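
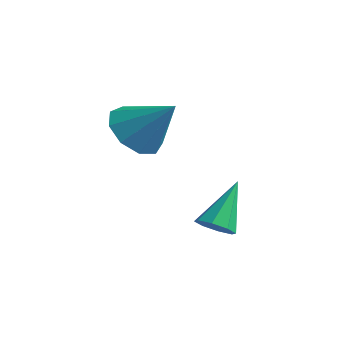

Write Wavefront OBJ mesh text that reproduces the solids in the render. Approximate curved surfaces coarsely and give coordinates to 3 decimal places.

v 0.181 3.116 1.733
v 0.93 3.147 0.997
v 1.419 3.464 3.007
v 0.65 3.801 1.09
v 0.151 4.135 1.484
v -0.334 3.992 1.994
v -0.578 3.439 2.382
v -0.466 2.735 2.466
v -0.052 2.209 2.207
v 0.472 2.107 1.726
v 0.86 2.477 1.249
v 3.007 3.319 -1.453
v 3.6 3.148 -1.218
v 2.853 4.601 -0.127
v 3.628 3.512 -1.567
v 3.293 3.764 -1.849
v 2.79 3.755 -1.899
v 2.415 3.491 -1.688
v 2.386 3.127 -1.339
v 2.722 2.875 -1.057
v 3.224 2.884 -1.007
f 2 1 4
f 2 4 3
f 4 1 5
f 4 5 3
f 5 1 6
f 5 6 3
f 6 1 7
f 6 7 3
f 7 1 8
f 7 8 3
f 8 1 9
f 8 9 3
f 9 1 10
f 9 10 3
f 10 1 11
f 10 11 3
f 11 1 2
f 11 2 3
f 13 12 15
f 13 15 14
f 15 12 16
f 15 16 14
f 16 12 17
f 16 17 14
f 17 12 18
f 17 18 14
f 18 12 19
f 18 19 14
f 19 12 20
f 19 20 14
f 20 12 21
f 20 21 14
f 21 12 13
f 21 13 14



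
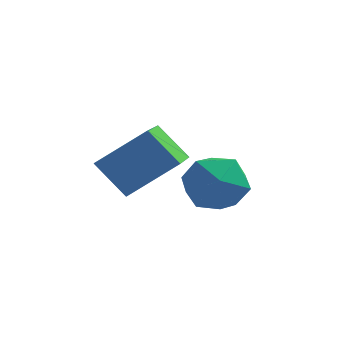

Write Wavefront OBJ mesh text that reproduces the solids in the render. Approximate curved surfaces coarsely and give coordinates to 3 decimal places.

v -3.809 2.203 2.164
v -2.813 2.614 2.995
v -3.955 3.676 1.611
v -2.96 4.086 2.442
v -3.1 1.994 1.418
v -2.105 2.404 2.249
v -3.247 3.466 0.865
v -2.251 3.877 1.696
v -1.551 2.756 2.304
v -0.874 2.735 1.922
v -1.806 1.585 1.918
v -1.129 1.564 1.536
v -1.137 1.567 2.314
v -0.979 2.291 2.552
v -1.701 2.029 1.288
v -1.543 2.753 1.526
v -0.967 2.285 1.293
v -0.618 2 1.928
v -2.062 2.32 1.912
v -1.713 2.035 2.547
f 2 4 1
f 5 2 1
f 1 4 3
f 3 5 1
f 2 8 4
f 6 2 5
f 6 8 2
f 4 8 3
f 7 5 3
f 3 8 7
f 7 6 5
f 8 6 7
f 9 20 14
f 9 14 10
f 9 10 16
f 9 16 19
f 9 19 20
f 10 14 18
f 14 20 13
f 20 19 11
f 19 16 15
f 16 10 17
f 12 18 13
f 12 13 11
f 12 11 15
f 12 15 17
f 12 17 18
f 13 18 14
f 11 13 20
f 15 11 19
f 17 15 16
f 18 17 10



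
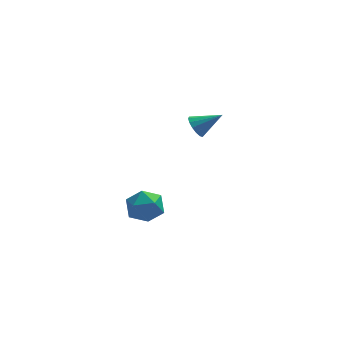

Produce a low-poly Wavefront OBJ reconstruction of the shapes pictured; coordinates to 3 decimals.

v -0.078 3.056 0.975
v 0.3 3.388 0.392
v 1.358 3.024 1.885
v 0.166 3.691 0.614
v -0.034 3.824 0.932
v -0.245 3.75 1.262
v -0.411 3.491 1.515
v -0.488 3.115 1.623
v -0.455 2.724 1.558
v -0.321 2.421 1.336
v -0.122 2.288 1.017
v 0.09 2.362 0.687
v 0.256 2.621 0.434
v 0.333 2.997 0.326
v -3.682 -3.302 -0.911
v -3.249 -2.921 0.043
v -3.191 -4.979 -0.463
v -2.758 -4.598 0.491
v -3.862 -4.591 0.338
v -4.166 -3.555 0.061
v -2.274 -4.345 -0.481
v -2.578 -3.309 -0.758
v -2.379 -3.566 0.309
v -3.361 -3.718 0.815
v -3.079 -4.182 -1.235
v -4.061 -4.334 -0.729
f 2 1 4
f 2 4 3
f 4 1 5
f 4 5 3
f 5 1 6
f 5 6 3
f 6 1 7
f 6 7 3
f 7 1 8
f 7 8 3
f 8 1 9
f 8 9 3
f 9 1 10
f 9 10 3
f 10 1 11
f 10 11 3
f 11 1 12
f 11 12 3
f 12 1 13
f 12 13 3
f 13 1 14
f 13 14 3
f 14 1 2
f 14 2 3
f 15 26 20
f 15 20 16
f 15 16 22
f 15 22 25
f 15 25 26
f 16 20 24
f 20 26 19
f 26 25 17
f 25 22 21
f 22 16 23
f 18 24 19
f 18 19 17
f 18 17 21
f 18 21 23
f 18 23 24
f 19 24 20
f 17 19 26
f 21 17 25
f 23 21 22
f 24 23 16



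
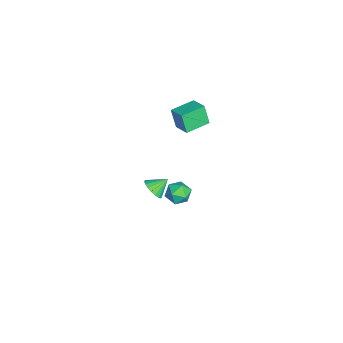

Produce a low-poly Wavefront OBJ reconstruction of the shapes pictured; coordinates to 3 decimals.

v -4.75 0.392 1.298
v -5.063 0.083 2.564
v -3.82 1.027 1.683
v -4.132 0.717 2.949
v -3.848 -0.877 1.211
v -4.16 -1.187 2.477
v -2.917 -0.243 1.596
v -3.23 -0.552 2.862
v -0.189 -2.051 -1.023
v 0.47 -1.705 -1.114
v -0.531 -1.229 -0.377
v 0.288 -1.583 -1.365
v 0.01 -1.554 -1.549
v -0.306 -1.623 -1.628
v -0.6 -1.777 -1.588
v -0.812 -1.985 -1.436
v -0.901 -2.206 -1.202
v -0.848 -2.397 -0.933
v -0.666 -2.518 -0.681
v -0.388 -2.547 -0.498
v -0.072 -2.478 -0.418
v 0.222 -2.324 -0.459
v 0.434 -2.116 -0.611
v 0.523 -1.895 -0.845
v 2.984 -0.375 3.127
v 3.478 0.208 2.934
v 3.802 -1.228 2.646
v 4.296 -0.645 2.453
v 4.175 -0.824 3.211
v 3.669 -0.297 3.509
v 3.611 -0.723 2.071
v 3.105 -0.196 2.369
v 3.866 -0.007 2.282
v 4.215 -0.07 2.986
v 3.065 -0.95 2.594
v 3.414 -1.013 3.298
f 2 4 1
f 5 2 1
f 1 4 3
f 3 5 1
f 2 8 4
f 6 2 5
f 6 8 2
f 4 8 3
f 7 5 3
f 3 8 7
f 7 6 5
f 8 6 7
f 10 9 12
f 10 12 11
f 12 9 13
f 12 13 11
f 13 9 14
f 13 14 11
f 14 9 15
f 14 15 11
f 15 9 16
f 15 16 11
f 16 9 17
f 16 17 11
f 17 9 18
f 17 18 11
f 18 9 19
f 18 19 11
f 19 9 20
f 19 20 11
f 20 9 21
f 20 21 11
f 21 9 22
f 21 22 11
f 22 9 23
f 22 23 11
f 23 9 24
f 23 24 11
f 24 9 10
f 24 10 11
f 25 36 30
f 25 30 26
f 25 26 32
f 25 32 35
f 25 35 36
f 26 30 34
f 30 36 29
f 36 35 27
f 35 32 31
f 32 26 33
f 28 34 29
f 28 29 27
f 28 27 31
f 28 31 33
f 28 33 34
f 29 34 30
f 27 29 36
f 31 27 35
f 33 31 32
f 34 33 26



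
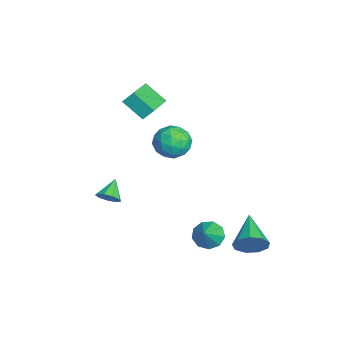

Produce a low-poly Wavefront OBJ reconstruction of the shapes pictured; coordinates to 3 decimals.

v 4.286 2.675 -2.743
v 4.599 3.19 -2.022
v 2.334 2.845 -2.017
v 4.449 3.572 -2.517
v 4.222 3.534 -3.117
v 4.026 3.094 -3.543
v 3.951 2.458 -3.594
v 4.033 1.922 -3.247
v 4.234 1.739 -2.664
v 4.459 1.994 -2.118
v 4.603 2.567 -1.865
v 2.904 -4.202 0.334
v 3.279 -3.663 0.47
v 2.016 -3.758 1.026
v 3.025 -3.587 0.096
v 2.715 -3.798 -0.167
v 2.493 -4.198 -0.195
v 2.463 -4.6 0.023
v 2.64 -4.815 0.387
v 2.94 -4.743 0.726
v 3.223 -4.418 0.881
v 3.357 -3.992 0.78
v 3.244 0.691 -2.664
v 3.832 0.661 -3.263
v 4.356 0.329 -1.556
v 3.794 1.193 -3.052
v 3.499 1.491 -2.658
v 3.085 1.414 -2.268
v 2.745 0.999 -2.062
v 2.639 0.439 -2.138
v 2.816 -0.003 -2.46
v 3.193 -0.12 -2.877
v 3.594 0.142 -3.194
v -2.901 -1.347 2.527
v -3.61 -2.317 3.441
v -2.849 -0.779 3.171
v -3.558 -1.749 4.084
v -1.122 -2.131 3.076
v -1.831 -3.101 3.989
v -1.07 -1.563 3.719
v -1.779 -2.533 4.633
v -2.527 -0.133 1.317
v -2.132 0.491 0.511
v -2.308 -1.571 0.309
v -1.913 -0.947 -0.497
v -1.335 -1.086 0.421
v -1.47 -0.197 1.044
v -2.97 -0.883 -0.224
v -3.105 0.006 0.399
v -2.405 0.028 -0.441
v -1.395 -0.097 -0.042
v -3.045 -0.983 0.862
v -2.035 -1.108 1.261
v -2.349 0.305 1.002
v -2.091 -1.385 -0.182
v -1.752 -1.467 0.357
v -1.519 -1.1 -0.116
v -1.96 -0.1 1.316
v -1.727 0.268 0.842
v -1.259 -0.66 0.789
v -2.713 -1.348 -0.022
v -2.48 -0.98 -0.496
v -2.921 0.02 0.936
v -2.688 0.387 0.463
v -3.181 -0.42 0.031
v -2.277 0.4 -0.031
v -2.148 -0.445 -0.623
v -2.769 -0.407 -0.463
v -2.849 0.115 -0.097
v -1.683 0.326 0.204
v -1.554 -0.519 -0.389
v -1.215 -0.601 0.151
v -1.294 -0.079 0.517
v -1.844 0.054 -0.356
v -2.886 -0.561 1.209
v -2.757 -1.406 0.616
v -3.146 -1.001 0.303
v -3.225 -0.479 0.669
v -2.292 -0.635 1.443
v -2.163 -1.48 0.851
v -1.591 -1.195 0.917
v -1.671 -0.673 1.283
v -2.596 -1.134 1.176
f 2 1 4
f 2 4 3
f 4 1 5
f 4 5 3
f 5 1 6
f 5 6 3
f 6 1 7
f 6 7 3
f 7 1 8
f 7 8 3
f 8 1 9
f 8 9 3
f 9 1 10
f 9 10 3
f 10 1 11
f 10 11 3
f 11 1 2
f 11 2 3
f 13 12 15
f 13 15 14
f 15 12 16
f 15 16 14
f 16 12 17
f 16 17 14
f 17 12 18
f 17 18 14
f 18 12 19
f 18 19 14
f 19 12 20
f 19 20 14
f 20 12 21
f 20 21 14
f 21 12 22
f 21 22 14
f 22 12 13
f 22 13 14
f 24 23 26
f 24 26 25
f 26 23 27
f 26 27 25
f 27 23 28
f 27 28 25
f 28 23 29
f 28 29 25
f 29 23 30
f 29 30 25
f 30 23 31
f 30 31 25
f 31 23 32
f 31 32 25
f 32 23 33
f 32 33 25
f 33 23 24
f 33 24 25
f 35 37 34
f 38 35 34
f 34 37 36
f 36 38 34
f 35 41 37
f 39 35 38
f 39 41 35
f 37 41 36
f 40 38 36
f 36 41 40
f 40 39 38
f 41 39 40
f 42 79 58
f 79 53 82
f 58 82 47
f 79 82 58
f 42 58 54
f 58 47 59
f 54 59 43
f 58 59 54
f 42 54 63
f 54 43 64
f 63 64 49
f 54 64 63
f 42 63 75
f 63 49 78
f 75 78 52
f 63 78 75
f 42 75 79
f 75 52 83
f 79 83 53
f 75 83 79
f 43 59 70
f 59 47 73
f 70 73 51
f 59 73 70
f 47 82 60
f 82 53 81
f 60 81 46
f 82 81 60
f 53 83 80
f 83 52 76
f 80 76 44
f 83 76 80
f 52 78 77
f 78 49 65
f 77 65 48
f 78 65 77
f 49 64 69
f 64 43 66
f 69 66 50
f 64 66 69
f 45 71 57
f 71 51 72
f 57 72 46
f 71 72 57
f 45 57 55
f 57 46 56
f 55 56 44
f 57 56 55
f 45 55 62
f 55 44 61
f 62 61 48
f 55 61 62
f 45 62 67
f 62 48 68
f 67 68 50
f 62 68 67
f 45 67 71
f 67 50 74
f 71 74 51
f 67 74 71
f 46 72 60
f 72 51 73
f 60 73 47
f 72 73 60
f 44 56 80
f 56 46 81
f 80 81 53
f 56 81 80
f 48 61 77
f 61 44 76
f 77 76 52
f 61 76 77
f 50 68 69
f 68 48 65
f 69 65 49
f 68 65 69
f 51 74 70
f 74 50 66
f 70 66 43
f 74 66 70



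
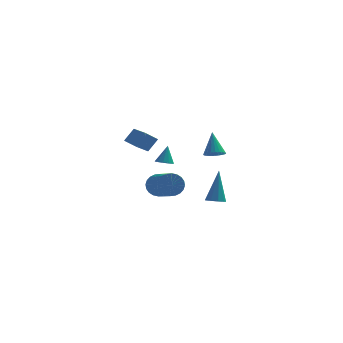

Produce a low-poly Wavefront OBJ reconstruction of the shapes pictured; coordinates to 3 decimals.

v -1.631 -2.592 2.302
v -1.096 -2.247 3.111
v -2.38 -0.699 1.989
v -1.844 -0.353 2.798
v -0.936 -2.407 1.762
v -0.4 -2.061 2.571
v -1.684 -0.513 1.449
v -1.149 -0.168 2.258
v 2.807 -3.876 2.099
v 3.4 -4.027 2.252
v 2.653 -3.084 3.481
v 3.433 -3.814 2.134
v 3.372 -3.611 2.01
v 3.224 -3.448 1.9
v 3.013 -3.35 1.82
v 2.771 -3.333 1.783
v 2.534 -3.398 1.794
v 2.339 -3.536 1.852
v 2.215 -3.726 1.947
v 2.181 -3.939 2.065
v 2.243 -4.142 2.189
v 2.391 -4.305 2.299
v 2.602 -4.403 2.378
v 2.844 -4.42 2.416
v 3.081 -4.355 2.405
v 3.276 -4.217 2.347
v -0.175 0.878 -0.26
v 0.265 1.182 -0.458
v 0.015 1.362 0.9
v 0.004 1.367 -0.492
v -0.313 1.397 -0.453
v -0.587 1.262 -0.352
v -0.729 1.006 -0.221
v -0.696 0.709 -0.103
v -0.498 0.466 -0.035
v -0.197 0.354 -0.037
v 0.111 0.409 -0.111
v 0.328 0.612 -0.231
v 0.385 0.901 -0.361
v 2.847 -3.138 -1.759
v 3.442 -3.1 -1.83
v 3.033 -2.282 0.259
v 3.263 -2.755 -1.96
v 2.889 -2.588 -1.996
v 2.496 -2.679 -1.921
v 2.267 -2.985 -1.771
v 2.31 -3.362 -1.615
v 2.603 -3.634 -1.526
v 3.011 -3.675 -1.547
v 3.342 -3.464 -1.667
v -0.637 4.821 -3.548
v -0.287 5.243 -2.859
v 0.486 3.4 -2.123
v 0.137 2.979 -2.812
v -0.598 5.162 -2.737
v 0.176 3.319 -2.001
v -0.914 5.028 -2.739
v -0.141 3.185 -2.003
v -1.188 4.863 -2.864
v -0.415 3.02 -2.127
v -1.378 4.692 -3.093
v -0.605 2.849 -2.356
v -1.456 4.541 -3.391
v -0.682 2.698 -2.655
v -1.408 4.432 -3.713
v -0.635 2.589 -2.977
v -1.243 4.382 -4.01
v -0.47 2.539 -3.274
v -0.986 4.4 -4.237
v -0.213 2.557 -3.501
v -0.676 4.481 -4.359
v 0.098 2.638 -3.623
v -0.359 4.615 -4.357
v 0.414 2.772 -3.621
v -0.085 4.78 -4.233
v 0.688 2.937 -3.496
v 0.105 4.951 -4.004
v 0.878 3.108 -3.267
v 0.182 5.102 -3.705
v 0.956 3.259 -2.969
v 0.135 5.211 -3.383
v 0.908 3.368 -2.647
v -0.03 5.261 -3.086
v 0.743 3.418 -2.35
f 2 4 1
f 5 2 1
f 1 4 3
f 3 5 1
f 2 8 4
f 6 2 5
f 6 8 2
f 4 8 3
f 7 5 3
f 3 8 7
f 7 6 5
f 8 6 7
f 10 9 12
f 10 12 11
f 12 9 13
f 12 13 11
f 13 9 14
f 13 14 11
f 14 9 15
f 14 15 11
f 15 9 16
f 15 16 11
f 16 9 17
f 16 17 11
f 17 9 18
f 17 18 11
f 18 9 19
f 18 19 11
f 19 9 20
f 19 20 11
f 20 9 21
f 20 21 11
f 21 9 22
f 21 22 11
f 22 9 23
f 22 23 11
f 23 9 24
f 23 24 11
f 24 9 25
f 24 25 11
f 25 9 26
f 25 26 11
f 26 9 10
f 26 10 11
f 28 27 30
f 28 30 29
f 30 27 31
f 30 31 29
f 31 27 32
f 31 32 29
f 32 27 33
f 32 33 29
f 33 27 34
f 33 34 29
f 34 27 35
f 34 35 29
f 35 27 36
f 35 36 29
f 36 27 37
f 36 37 29
f 37 27 38
f 37 38 29
f 38 27 39
f 38 39 29
f 39 27 28
f 39 28 29
f 41 40 43
f 41 43 42
f 43 40 44
f 43 44 42
f 44 40 45
f 44 45 42
f 45 40 46
f 45 46 42
f 46 40 47
f 46 47 42
f 47 40 48
f 47 48 42
f 48 40 49
f 48 49 42
f 49 40 50
f 49 50 42
f 50 40 41
f 50 41 42
f 52 51 55
f 52 55 53
f 53 55 56
f 53 56 54
f 55 51 57
f 55 57 56
f 56 57 58
f 56 58 54
f 57 51 59
f 57 59 58
f 58 59 60
f 58 60 54
f 59 51 61
f 59 61 60
f 60 61 62
f 60 62 54
f 61 51 63
f 61 63 62
f 62 63 64
f 62 64 54
f 63 51 65
f 63 65 64
f 64 65 66
f 64 66 54
f 65 51 67
f 65 67 66
f 66 67 68
f 66 68 54
f 67 51 69
f 67 69 68
f 68 69 70
f 68 70 54
f 69 51 71
f 69 71 70
f 70 71 72
f 70 72 54
f 71 51 73
f 71 73 72
f 72 73 74
f 72 74 54
f 73 51 75
f 73 75 74
f 74 75 76
f 74 76 54
f 75 51 77
f 75 77 76
f 76 77 78
f 76 78 54
f 77 51 79
f 77 79 78
f 78 79 80
f 78 80 54
f 79 51 81
f 79 81 80
f 80 81 82
f 80 82 54
f 81 51 83
f 81 83 82
f 82 83 84
f 82 84 54
f 83 51 52
f 83 52 84
f 84 52 53
f 84 53 54



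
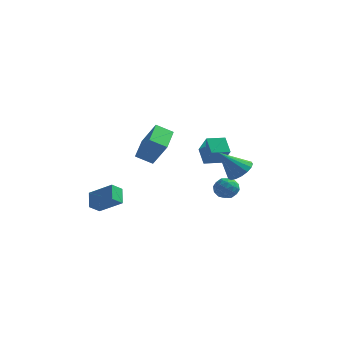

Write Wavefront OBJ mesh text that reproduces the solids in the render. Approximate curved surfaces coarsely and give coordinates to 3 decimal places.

v 4.305 0.344 -0.068
v 4.998 0.488 0.52
v 3.155 -0.224 1.428
v 4.789 0.875 0.507
v 4.47 1.141 0.362
v 4.112 1.224 0.119
v 3.799 1.106 -0.167
v 3.602 0.813 -0.43
v 3.565 0.413 -0.61
v 3.699 -0.003 -0.666
v 3.971 -0.339 -0.585
v 4.32 -0.519 -0.385
v 4.665 -0.501 -0.112
v 4.928 -0.29 0.171
v 5.048 0.067 0.399
v -2.85 -1.559 -2.613
v -3.221 -0.676 -1.874
v -4.379 -1.401 -3.569
v -4.75 -0.518 -2.83
v -2.45 -0.942 -3.15
v -2.821 -0.059 -2.411
v -3.979 -0.784 -4.106
v -4.35 0.099 -3.367
v 3.014 3.175 -2.088
v 3.41 3.008 -2.798
v 1.91 2.572 -2.562
v 2.306 2.405 -3.272
v 2.529 2.018 -2.572
v 3.211 2.391 -2.279
v 2.109 3.189 -3.081
v 2.791 3.562 -2.788
v 2.851 3.017 -3.412
v 3.111 2.293 -3.098
v 2.209 3.287 -2.262
v 2.469 2.563 -1.948
v 3.309 3.144 -2.401
v 2.011 2.436 -2.959
v 2.142 2.208 -2.547
v 2.375 2.11 -2.965
v 3.192 2.781 -2.096
v 3.425 2.684 -2.514
v 2.907 2.102 -2.381
v 1.895 2.896 -2.846
v 2.128 2.799 -3.264
v 2.945 3.47 -2.395
v 3.178 3.372 -2.813
v 2.413 3.478 -2.979
v 3.213 3.052 -3.18
v 2.564 2.697 -3.459
v 2.448 3.158 -3.346
v 2.849 3.377 -3.174
v 3.366 2.626 -2.995
v 2.717 2.272 -3.274
v 2.848 2.045 -2.862
v 3.249 2.264 -2.69
v 3.037 2.632 -3.356
v 2.603 3.308 -2.086
v 1.954 2.954 -2.365
v 2.071 3.316 -2.67
v 2.472 3.535 -2.498
v 2.756 2.883 -1.901
v 2.107 2.528 -2.18
v 2.471 2.203 -2.186
v 2.872 2.422 -2.014
v 2.283 2.948 -2.004
v 1.702 1.431 -0.27
v 2.424 0.733 0.963
v 1.122 2.203 0.508
v 1.843 1.505 1.74
v 2.597 2.195 -0.36
v 3.318 1.497 0.872
v 2.016 2.967 0.417
v 2.738 2.269 1.65
v -0.589 -0.859 0.273
v -1.565 -1.171 0.838
v -0.865 0.947 0.795
v -1.841 0.635 1.36
v 0.401 -1.155 1.82
v -0.575 -1.467 2.385
v 0.125 0.651 2.342
v -0.851 0.339 2.907
f 2 1 4
f 2 4 3
f 4 1 5
f 4 5 3
f 5 1 6
f 5 6 3
f 6 1 7
f 6 7 3
f 7 1 8
f 7 8 3
f 8 1 9
f 8 9 3
f 9 1 10
f 9 10 3
f 10 1 11
f 10 11 3
f 11 1 12
f 11 12 3
f 12 1 13
f 12 13 3
f 13 1 14
f 13 14 3
f 14 1 15
f 14 15 3
f 15 1 2
f 15 2 3
f 17 19 16
f 20 17 16
f 16 19 18
f 18 20 16
f 17 23 19
f 21 17 20
f 21 23 17
f 19 23 18
f 22 20 18
f 18 23 22
f 22 21 20
f 23 21 22
f 24 61 40
f 61 35 64
f 40 64 29
f 61 64 40
f 24 40 36
f 40 29 41
f 36 41 25
f 40 41 36
f 24 36 45
f 36 25 46
f 45 46 31
f 36 46 45
f 24 45 57
f 45 31 60
f 57 60 34
f 45 60 57
f 24 57 61
f 57 34 65
f 61 65 35
f 57 65 61
f 25 41 52
f 41 29 55
f 52 55 33
f 41 55 52
f 29 64 42
f 64 35 63
f 42 63 28
f 64 63 42
f 35 65 62
f 65 34 58
f 62 58 26
f 65 58 62
f 34 60 59
f 60 31 47
f 59 47 30
f 60 47 59
f 31 46 51
f 46 25 48
f 51 48 32
f 46 48 51
f 27 53 39
f 53 33 54
f 39 54 28
f 53 54 39
f 27 39 37
f 39 28 38
f 37 38 26
f 39 38 37
f 27 37 44
f 37 26 43
f 44 43 30
f 37 43 44
f 27 44 49
f 44 30 50
f 49 50 32
f 44 50 49
f 27 49 53
f 49 32 56
f 53 56 33
f 49 56 53
f 28 54 42
f 54 33 55
f 42 55 29
f 54 55 42
f 26 38 62
f 38 28 63
f 62 63 35
f 38 63 62
f 30 43 59
f 43 26 58
f 59 58 34
f 43 58 59
f 32 50 51
f 50 30 47
f 51 47 31
f 50 47 51
f 33 56 52
f 56 32 48
f 52 48 25
f 56 48 52
f 67 69 66
f 70 67 66
f 66 69 68
f 68 70 66
f 67 73 69
f 71 67 70
f 71 73 67
f 69 73 68
f 72 70 68
f 68 73 72
f 72 71 70
f 73 71 72
f 75 77 74
f 78 75 74
f 74 77 76
f 76 78 74
f 75 81 77
f 79 75 78
f 79 81 75
f 77 81 76
f 80 78 76
f 76 81 80
f 80 79 78
f 81 79 80



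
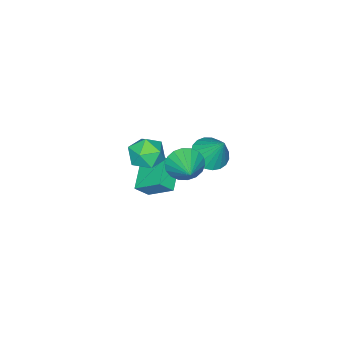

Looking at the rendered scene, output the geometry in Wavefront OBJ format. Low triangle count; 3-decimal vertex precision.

v -2.609 -2.968 -3.59
v -2.821 -1.665 -2.633
v -1.343 -2.305 -4.214
v -1.555 -1.002 -3.258
v -2.085 -3.358 -2.942
v -2.297 -2.055 -1.986
v -0.819 -2.695 -3.567
v -1.031 -1.392 -2.61
v -2.861 0.085 -0.848
v -2.207 -0.508 -0.555
v -2.679 0.995 0.588
v -1.997 -0.246 -0.747
v -1.937 0.073 -0.957
v -2.036 0.394 -1.148
v -2.278 0.662 -1.287
v -2.621 0.83 -1.35
v -3.005 0.869 -1.327
v -3.364 0.773 -1.221
v -3.636 0.557 -1.05
v -3.774 0.26 -0.844
v -3.754 -0.067 -0.639
v -3.58 -0.368 -0.47
v -3.281 -0.591 -0.367
v -2.91 -0.697 -0.347
v -2.53 -0.668 -0.413
v -0.564 -0.957 0.389
v -0.006 -1.008 -0.386
v -1.034 -2.412 0.146
v -0.476 -2.463 -0.629
v -0.082 -2.421 0.242
v 0.208 -1.522 0.392
v -1.248 -1.898 -0.632
v -0.958 -0.999 -0.482
v -0.429 -1.59 -1.017
v 0.292 -1.913 -0.477
v -1.332 -1.507 0.237
v -0.611 -1.83 0.777
v 1.175 1.754 2.432
v 1.62 1.767 1.685
v 2.145 2.806 3.028
v 1.353 2.043 1.631
v 1.052 2.262 1.737
v 0.774 2.38 1.98
v 0.576 2.374 2.312
v 0.497 2.246 2.669
v 0.552 2.02 2.978
v 0.73 1.741 3.18
v 0.996 1.465 3.233
v 1.298 1.247 3.128
v 1.575 1.128 2.885
v 1.773 1.134 2.552
v 1.853 1.263 2.196
v 1.798 1.489 1.886
f 2 4 1
f 5 2 1
f 1 4 3
f 3 5 1
f 2 8 4
f 6 2 5
f 6 8 2
f 4 8 3
f 7 5 3
f 3 8 7
f 7 6 5
f 8 6 7
f 10 9 12
f 10 12 11
f 12 9 13
f 12 13 11
f 13 9 14
f 13 14 11
f 14 9 15
f 14 15 11
f 15 9 16
f 15 16 11
f 16 9 17
f 16 17 11
f 17 9 18
f 17 18 11
f 18 9 19
f 18 19 11
f 19 9 20
f 19 20 11
f 20 9 21
f 20 21 11
f 21 9 22
f 21 22 11
f 22 9 23
f 22 23 11
f 23 9 24
f 23 24 11
f 24 9 25
f 24 25 11
f 25 9 10
f 25 10 11
f 26 37 31
f 26 31 27
f 26 27 33
f 26 33 36
f 26 36 37
f 27 31 35
f 31 37 30
f 37 36 28
f 36 33 32
f 33 27 34
f 29 35 30
f 29 30 28
f 29 28 32
f 29 32 34
f 29 34 35
f 30 35 31
f 28 30 37
f 32 28 36
f 34 32 33
f 35 34 27
f 39 38 41
f 39 41 40
f 41 38 42
f 41 42 40
f 42 38 43
f 42 43 40
f 43 38 44
f 43 44 40
f 44 38 45
f 44 45 40
f 45 38 46
f 45 46 40
f 46 38 47
f 46 47 40
f 47 38 48
f 47 48 40
f 48 38 49
f 48 49 40
f 49 38 50
f 49 50 40
f 50 38 51
f 50 51 40
f 51 38 52
f 51 52 40
f 52 38 53
f 52 53 40
f 53 38 39
f 53 39 40



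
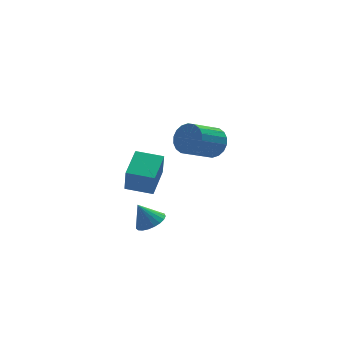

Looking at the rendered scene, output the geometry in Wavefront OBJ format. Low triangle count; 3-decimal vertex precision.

v 3.766 3.666 -2.79
v 4.234 3.187 -2.316
v 2.902 2.696 -1.496
v 2.434 3.174 -1.97
v 4.23 3.503 -2.134
v 2.898 3.012 -1.313
v 4.134 3.852 -2.081
v 2.802 3.36 -1.261
v 3.965 4.163 -2.169
v 2.633 3.671 -1.349
v 3.757 4.376 -2.38
v 2.425 3.884 -1.56
v 3.55 4.448 -2.672
v 2.218 3.956 -1.852
v 3.386 4.365 -2.988
v 2.054 3.874 -2.167
v 3.298 4.144 -3.264
v 1.966 3.653 -2.444
v 3.302 3.828 -3.447
v 1.97 3.337 -2.626
v 3.398 3.48 -3.499
v 2.066 2.988 -2.679
v 3.567 3.169 -3.411
v 2.235 2.677 -2.591
v 3.775 2.956 -3.2
v 2.443 2.464 -2.38
v 3.982 2.884 -2.908
v 2.65 2.392 -2.088
v 4.146 2.966 -2.593
v 2.814 2.475 -1.772
v -0.963 -2.122 -1.333
v -1.021 -2.464 -0.195
v -1.94 -1.493 -1.194
v -1.998 -1.836 -0.056
v -0.162 -0.964 -0.944
v -0.22 -1.307 0.194
v -1.139 -0.336 -0.805
v -1.197 -0.678 0.333
v -0.468 -0.354 -4.25
v 0.104 -0.014 -4.069
v -0.932 -0.086 -3.29
v -0.048 0.191 -4.2
v -0.273 0.302 -4.339
v -0.532 0.299 -4.463
v -0.779 0.184 -4.551
v -0.973 -0.025 -4.586
v -1.08 -0.29 -4.563
v -1.08 -0.567 -4.487
v -0.975 -0.807 -4.369
v -0.783 -0.968 -4.231
v -0.535 -1.023 -4.096
v -0.277 -0.963 -3.988
v -0.051 -0.797 -3.925
v 0.103 -0.555 -3.919
v 0.158 -0.278 -3.97
f 2 1 5
f 2 5 3
f 3 5 6
f 3 6 4
f 5 1 7
f 5 7 6
f 6 7 8
f 6 8 4
f 7 1 9
f 7 9 8
f 8 9 10
f 8 10 4
f 9 1 11
f 9 11 10
f 10 11 12
f 10 12 4
f 11 1 13
f 11 13 12
f 12 13 14
f 12 14 4
f 13 1 15
f 13 15 14
f 14 15 16
f 14 16 4
f 15 1 17
f 15 17 16
f 16 17 18
f 16 18 4
f 17 1 19
f 17 19 18
f 18 19 20
f 18 20 4
f 19 1 21
f 19 21 20
f 20 21 22
f 20 22 4
f 21 1 23
f 21 23 22
f 22 23 24
f 22 24 4
f 23 1 25
f 23 25 24
f 24 25 26
f 24 26 4
f 25 1 27
f 25 27 26
f 26 27 28
f 26 28 4
f 27 1 29
f 27 29 28
f 28 29 30
f 28 30 4
f 29 1 2
f 29 2 30
f 30 2 3
f 30 3 4
f 32 34 31
f 35 32 31
f 31 34 33
f 33 35 31
f 32 38 34
f 36 32 35
f 36 38 32
f 34 38 33
f 37 35 33
f 33 38 37
f 37 36 35
f 38 36 37
f 40 39 42
f 40 42 41
f 42 39 43
f 42 43 41
f 43 39 44
f 43 44 41
f 44 39 45
f 44 45 41
f 45 39 46
f 45 46 41
f 46 39 47
f 46 47 41
f 47 39 48
f 47 48 41
f 48 39 49
f 48 49 41
f 49 39 50
f 49 50 41
f 50 39 51
f 50 51 41
f 51 39 52
f 51 52 41
f 52 39 53
f 52 53 41
f 53 39 54
f 53 54 41
f 54 39 55
f 54 55 41
f 55 39 40
f 55 40 41



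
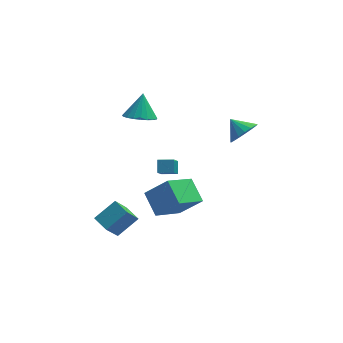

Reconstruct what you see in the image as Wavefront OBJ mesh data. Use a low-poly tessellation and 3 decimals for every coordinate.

v 3.471 -0.639 0.403
v 4.214 -0.044 0.528
v 2.769 0.099 1.057
v 4.015 0.108 0.143
v 3.691 0.089 -0.182
v 3.317 -0.096 -0.374
v 2.978 -0.406 -0.388
v 2.752 -0.77 -0.22
v 2.69 -1.103 0.09
v 2.808 -1.33 0.472
v 3.077 -1.399 0.838
v 3.436 -1.293 1.104
v 3.803 -1.038 1.21
v 4.094 -0.692 1.131
v 4.242 -0.333 0.885
v -1.487 -4.021 0.393
v -1.447 -3.429 0.959
v -1.207 -2.97 -0.725
v -1.167 -2.378 -0.159
v -0.613 -4.162 0.479
v -0.573 -3.57 1.045
v -0.333 -3.111 -0.639
v -0.293 -2.519 -0.073
v -2.17 0.717 0.985
v -1.338 1.08 0.616
v -1.93 1.543 2.335
v -1.612 1.357 0.495
v -1.983 1.522 0.459
v -2.386 1.549 0.514
v -2.751 1.431 0.651
v -3.016 1.19 0.846
v -3.135 0.868 1.064
v -3.086 0.519 1.269
v -2.88 0.204 1.425
v -2.55 -0.022 1.505
v -2.155 -0.12 1.495
v -1.762 -0.073 1.397
v -1.44 0.11 1.228
v -1.243 0.398 1.017
v -1.208 0.741 0.8
v -1.582 -3.595 -3.789
v -0.329 -3.874 -2.514
v -2.111 -2.304 -2.986
v -0.858 -2.583 -1.711
v -0.182 -2.337 -4.889
v 1.071 -2.616 -3.614
v -0.711 -1.046 -4.086
v 0.542 -1.325 -2.811
v -4.278 -3.23 -4.767
v -4.912 -4.126 -3.265
v -3.12 -2.622 -3.916
v -3.753 -3.518 -2.414
v -3.667 -4.062 -5.006
v -4.3 -4.958 -3.504
v -2.508 -3.454 -4.155
v -3.142 -4.35 -2.653
f 2 1 4
f 2 4 3
f 4 1 5
f 4 5 3
f 5 1 6
f 5 6 3
f 6 1 7
f 6 7 3
f 7 1 8
f 7 8 3
f 8 1 9
f 8 9 3
f 9 1 10
f 9 10 3
f 10 1 11
f 10 11 3
f 11 1 12
f 11 12 3
f 12 1 13
f 12 13 3
f 13 1 14
f 13 14 3
f 14 1 15
f 14 15 3
f 15 1 2
f 15 2 3
f 17 19 16
f 20 17 16
f 16 19 18
f 18 20 16
f 17 23 19
f 21 17 20
f 21 23 17
f 19 23 18
f 22 20 18
f 18 23 22
f 22 21 20
f 23 21 22
f 25 24 27
f 25 27 26
f 27 24 28
f 27 28 26
f 28 24 29
f 28 29 26
f 29 24 30
f 29 30 26
f 30 24 31
f 30 31 26
f 31 24 32
f 31 32 26
f 32 24 33
f 32 33 26
f 33 24 34
f 33 34 26
f 34 24 35
f 34 35 26
f 35 24 36
f 35 36 26
f 36 24 37
f 36 37 26
f 37 24 38
f 37 38 26
f 38 24 39
f 38 39 26
f 39 24 40
f 39 40 26
f 40 24 25
f 40 25 26
f 42 44 41
f 45 42 41
f 41 44 43
f 43 45 41
f 42 48 44
f 46 42 45
f 46 48 42
f 44 48 43
f 47 45 43
f 43 48 47
f 47 46 45
f 48 46 47
f 50 52 49
f 53 50 49
f 49 52 51
f 51 53 49
f 50 56 52
f 54 50 53
f 54 56 50
f 52 56 51
f 55 53 51
f 51 56 55
f 55 54 53
f 56 54 55



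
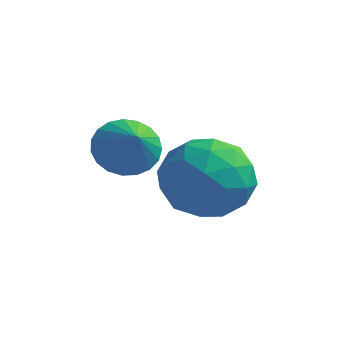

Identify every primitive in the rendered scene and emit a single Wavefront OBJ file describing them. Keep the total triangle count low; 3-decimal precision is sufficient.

v -3.873 3.663 -2.998
v -3.233 3.623 -3.556
v -3.187 2.977 -2.162
v -3.156 3.918 -3.377
v -3.203 4.168 -3.132
v -3.365 4.332 -2.865
v -3.616 4.38 -2.62
v -3.911 4.304 -2.441
v -4.199 4.117 -2.358
v -4.431 3.851 -2.385
v -4.566 3.554 -2.519
v -4.582 3.275 -2.735
v -4.474 3.063 -2.997
v -4.263 2.955 -3.259
v -3.984 2.969 -3.476
v -3.686 3.104 -3.61
v -3.42 3.335 -3.638
v -2.466 4.247 -2.683
v -1.652 4.918 -3.295
v -2.068 2.702 -3.845
v -1.254 3.373 -4.457
v -1.03 3.045 -3.304
v -1.276 3.999 -2.586
v -2.444 3.621 -4.554
v -2.69 4.575 -3.836
v -1.638 4.53 -4.452
v -0.764 4.175 -3.679
v -2.956 3.445 -3.461
v -2.082 3.09 -2.688
v -2.094 4.718 -2.887
v -1.626 2.902 -4.253
v -1.494 2.709 -3.575
v -1.016 3.103 -3.935
v -1.873 4.178 -2.47
v -1.394 4.572 -2.83
v -1.029 3.472 -2.835
v -2.326 3.048 -4.31
v -1.847 3.442 -4.67
v -2.704 4.517 -3.205
v -2.226 4.911 -3.565
v -2.691 4.148 -4.305
v -1.607 4.885 -3.927
v -1.373 3.977 -4.61
v -2.073 4.122 -4.667
v -2.218 4.683 -4.245
v -1.094 4.675 -3.473
v -0.86 3.767 -4.156
v -0.728 3.575 -3.478
v -0.873 4.136 -3.056
v -1.086 4.448 -4.152
v -2.86 3.853 -2.984
v -2.626 2.945 -3.667
v -2.847 3.484 -4.084
v -2.992 4.045 -3.662
v -2.347 3.643 -2.53
v -2.113 2.735 -3.213
v -1.502 2.937 -2.895
v -1.647 3.498 -2.473
v -2.634 3.172 -2.988
f 2 1 4
f 2 4 3
f 4 1 5
f 4 5 3
f 5 1 6
f 5 6 3
f 6 1 7
f 6 7 3
f 7 1 8
f 7 8 3
f 8 1 9
f 8 9 3
f 9 1 10
f 9 10 3
f 10 1 11
f 10 11 3
f 11 1 12
f 11 12 3
f 12 1 13
f 12 13 3
f 13 1 14
f 13 14 3
f 14 1 15
f 14 15 3
f 15 1 16
f 15 16 3
f 16 1 17
f 16 17 3
f 17 1 2
f 17 2 3
f 18 55 34
f 55 29 58
f 34 58 23
f 55 58 34
f 18 34 30
f 34 23 35
f 30 35 19
f 34 35 30
f 18 30 39
f 30 19 40
f 39 40 25
f 30 40 39
f 18 39 51
f 39 25 54
f 51 54 28
f 39 54 51
f 18 51 55
f 51 28 59
f 55 59 29
f 51 59 55
f 19 35 46
f 35 23 49
f 46 49 27
f 35 49 46
f 23 58 36
f 58 29 57
f 36 57 22
f 58 57 36
f 29 59 56
f 59 28 52
f 56 52 20
f 59 52 56
f 28 54 53
f 54 25 41
f 53 41 24
f 54 41 53
f 25 40 45
f 40 19 42
f 45 42 26
f 40 42 45
f 21 47 33
f 47 27 48
f 33 48 22
f 47 48 33
f 21 33 31
f 33 22 32
f 31 32 20
f 33 32 31
f 21 31 38
f 31 20 37
f 38 37 24
f 31 37 38
f 21 38 43
f 38 24 44
f 43 44 26
f 38 44 43
f 21 43 47
f 43 26 50
f 47 50 27
f 43 50 47
f 22 48 36
f 48 27 49
f 36 49 23
f 48 49 36
f 20 32 56
f 32 22 57
f 56 57 29
f 32 57 56
f 24 37 53
f 37 20 52
f 53 52 28
f 37 52 53
f 26 44 45
f 44 24 41
f 45 41 25
f 44 41 45
f 27 50 46
f 50 26 42
f 46 42 19
f 50 42 46



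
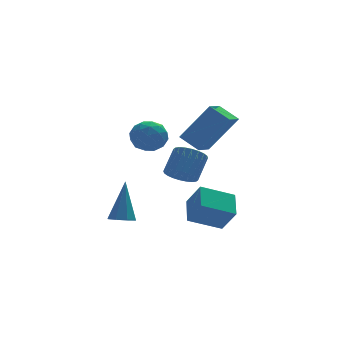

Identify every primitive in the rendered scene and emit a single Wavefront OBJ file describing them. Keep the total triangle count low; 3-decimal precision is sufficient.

v -2.408 -0.102 2.09
v -1.889 -0.521 1.578
v -2.811 -1.279 2.642
v -2.292 -1.698 2.13
v -1.979 -1.216 2.744
v -1.73 -0.489 2.403
v -2.97 -1.311 1.817
v -2.721 -0.584 1.476
v -2.236 -1.268 1.409
v -1.623 -1.209 1.982
v -3.077 -0.591 2.238
v -2.464 -0.532 2.811
v -2.113 -0.208 1.785
v -2.587 -1.592 2.435
v -2.403 -1.309 2.796
v -2.098 -1.555 2.495
v -2.02 -0.189 2.271
v -1.714 -0.435 1.969
v -1.767 -0.844 2.655
v -2.986 -1.365 2.251
v -2.68 -1.611 1.949
v -2.602 -0.245 1.725
v -2.297 -0.491 1.424
v -2.933 -0.956 1.565
v -2.012 -0.893 1.385
v -2.249 -1.585 1.71
v -2.648 -1.358 1.526
v -2.501 -0.931 1.325
v -1.652 -0.859 1.722
v -1.889 -1.55 2.046
v -1.705 -1.267 2.408
v -1.558 -0.84 2.207
v -1.856 -1.298 1.623
v -2.811 -0.25 2.174
v -3.048 -0.941 2.498
v -3.142 -0.96 2.013
v -2.995 -0.533 1.812
v -2.451 -0.215 2.51
v -2.688 -0.907 2.835
v -2.199 -0.869 2.895
v -2.052 -0.442 2.694
v -2.844 -0.502 2.597
v 0.917 -0.441 -3.696
v -0.578 -0.355 -3.079
v 1.235 0.735 -3.091
v -0.261 0.821 -2.474
v 1.321 -1.101 -2.626
v -0.175 -1.015 -2.009
v 1.638 0.075 -2.021
v 0.143 0.161 -1.404
v -2.683 2.356 -3.886
v -2.171 1.963 -3.815
v -2.297 3.204 -1.994
v -2.051 2.394 -4.033
v -2.302 2.803 -4.165
v -2.776 2.95 -4.134
v -3.196 2.749 -3.958
v -3.316 2.318 -3.74
v -3.065 1.909 -3.608
v -2.59 1.762 -3.639
v 0.258 0.788 0.465
v -0.378 1.509 1.04
v 0.975 1.689 0.128
v 0.339 2.41 0.703
v 1.481 0.47 2.217
v 0.845 1.191 2.792
v 2.198 1.371 1.88
v 1.562 2.092 2.455
v 0.131 3.056 -1.856
v 0.501 3.492 -2.402
v 1.159 4.2 -1.389
v 0.789 3.764 -0.844
v 0.246 3.659 -2.353
v 0.905 4.367 -1.341
v -0.026 3.734 -2.229
v 0.633 4.443 -1.217
v -0.274 3.707 -2.049
v 0.385 4.415 -1.036
v -0.46 3.58 -1.838
v 0.198 4.288 -0.826
v -0.557 3.373 -1.631
v 0.102 4.081 -0.619
v -0.549 3.118 -1.458
v 0.11 3.827 -0.446
v -0.437 2.854 -1.346
v 0.221 3.562 -0.333
v -0.239 2.62 -1.311
v 0.419 3.328 -0.298
v 0.015 2.453 -1.359
v 0.674 3.161 -0.347
v 0.287 2.377 -1.483
v 0.946 3.086 -0.471
v 0.535 2.405 -1.664
v 1.194 3.113 -0.651
v 0.722 2.532 -1.874
v 1.38 3.24 -0.862
v 0.818 2.739 -2.081
v 1.477 3.447 -1.069
v 0.81 2.993 -2.254
v 1.469 3.702 -1.242
v 0.699 3.258 -2.367
v 1.357 3.966 -1.354
f 1 38 17
f 38 12 41
f 17 41 6
f 38 41 17
f 1 17 13
f 17 6 18
f 13 18 2
f 17 18 13
f 1 13 22
f 13 2 23
f 22 23 8
f 13 23 22
f 1 22 34
f 22 8 37
f 34 37 11
f 22 37 34
f 1 34 38
f 34 11 42
f 38 42 12
f 34 42 38
f 2 18 29
f 18 6 32
f 29 32 10
f 18 32 29
f 6 41 19
f 41 12 40
f 19 40 5
f 41 40 19
f 12 42 39
f 42 11 35
f 39 35 3
f 42 35 39
f 11 37 36
f 37 8 24
f 36 24 7
f 37 24 36
f 8 23 28
f 23 2 25
f 28 25 9
f 23 25 28
f 4 30 16
f 30 10 31
f 16 31 5
f 30 31 16
f 4 16 14
f 16 5 15
f 14 15 3
f 16 15 14
f 4 14 21
f 14 3 20
f 21 20 7
f 14 20 21
f 4 21 26
f 21 7 27
f 26 27 9
f 21 27 26
f 4 26 30
f 26 9 33
f 30 33 10
f 26 33 30
f 5 31 19
f 31 10 32
f 19 32 6
f 31 32 19
f 3 15 39
f 15 5 40
f 39 40 12
f 15 40 39
f 7 20 36
f 20 3 35
f 36 35 11
f 20 35 36
f 9 27 28
f 27 7 24
f 28 24 8
f 27 24 28
f 10 33 29
f 33 9 25
f 29 25 2
f 33 25 29
f 44 46 43
f 47 44 43
f 43 46 45
f 45 47 43
f 44 50 46
f 48 44 47
f 48 50 44
f 46 50 45
f 49 47 45
f 45 50 49
f 49 48 47
f 50 48 49
f 52 51 54
f 52 54 53
f 54 51 55
f 54 55 53
f 55 51 56
f 55 56 53
f 56 51 57
f 56 57 53
f 57 51 58
f 57 58 53
f 58 51 59
f 58 59 53
f 59 51 60
f 59 60 53
f 60 51 52
f 60 52 53
f 62 64 61
f 65 62 61
f 61 64 63
f 63 65 61
f 62 68 64
f 66 62 65
f 66 68 62
f 64 68 63
f 67 65 63
f 63 68 67
f 67 66 65
f 68 66 67
f 70 69 73
f 70 73 71
f 71 73 74
f 71 74 72
f 73 69 75
f 73 75 74
f 74 75 76
f 74 76 72
f 75 69 77
f 75 77 76
f 76 77 78
f 76 78 72
f 77 69 79
f 77 79 78
f 78 79 80
f 78 80 72
f 79 69 81
f 79 81 80
f 80 81 82
f 80 82 72
f 81 69 83
f 81 83 82
f 82 83 84
f 82 84 72
f 83 69 85
f 83 85 84
f 84 85 86
f 84 86 72
f 85 69 87
f 85 87 86
f 86 87 88
f 86 88 72
f 87 69 89
f 87 89 88
f 88 89 90
f 88 90 72
f 89 69 91
f 89 91 90
f 90 91 92
f 90 92 72
f 91 69 93
f 91 93 92
f 92 93 94
f 92 94 72
f 93 69 95
f 93 95 94
f 94 95 96
f 94 96 72
f 95 69 97
f 95 97 96
f 96 97 98
f 96 98 72
f 97 69 99
f 97 99 98
f 98 99 100
f 98 100 72
f 99 69 101
f 99 101 100
f 100 101 102
f 100 102 72
f 101 69 70
f 101 70 102
f 102 70 71
f 102 71 72



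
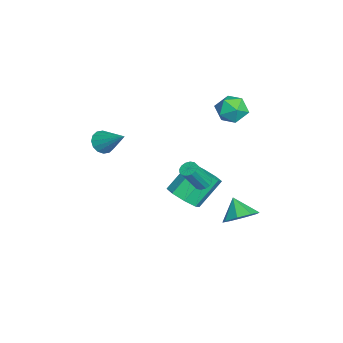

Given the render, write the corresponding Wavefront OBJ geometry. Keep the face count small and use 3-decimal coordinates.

v -1.542 1.025 -2.939
v -0.72 1.72 -3.021
v -1.575 2.911 -1.503
v -2.398 2.215 -1.421
v -1.347 1.911 -3.524
v -2.203 3.102 -2.006
v -2.089 1.583 -3.685
v -2.944 2.773 -2.167
v -2.51 0.928 -3.408
v -3.366 2.118 -1.891
v -2.365 0.329 -2.857
v -3.22 1.52 -1.339
v -1.737 0.138 -2.354
v -2.593 1.329 -0.836
v -0.996 0.467 -2.193
v -1.851 1.657 -0.675
v -0.574 1.122 -2.469
v -1.43 2.312 -0.952
v -0.523 -3.137 2.162
v 0.061 -3.624 2.168
v 0.463 -1.943 3.298
v 0.128 -3.387 1.86
v 0.021 -3.084 1.634
v -0.232 -2.795 1.549
v -0.562 -2.597 1.629
v -0.883 -2.544 1.851
v -1.106 -2.65 2.157
v -1.174 -2.887 2.464
v -1.067 -3.19 2.69
v -0.814 -3.48 2.775
v -0.483 -3.677 2.696
v -0.163 -3.73 2.473
v -3.311 4.193 3.524
v -2.69 4.11 4.316
v -2.47 3.03 2.744
v -1.849 2.947 3.536
v -2.808 2.641 3.612
v -3.328 3.36 4.094
v -1.832 3.78 2.966
v -2.352 4.499 3.448
v -1.777 3.855 3.971
v -2.38 3.151 4.37
v -2.78 3.989 2.69
v -3.383 3.285 3.089
v 1.102 4.148 -2.478
v 1.649 4.686 -1.776
v 0.278 3.712 -1.502
v 1.053 5.111 -2.089
v 0.486 4.972 -2.631
v 0.28 4.35 -3.082
v 0.556 3.609 -3.18
v 1.151 3.184 -2.867
v 1.718 3.324 -2.326
v 1.924 3.946 -1.874
v 1.44 2.14 0.5
v 1.923 2.302 0.397
v 2.483 1.563 1.857
v 2 1.4 1.96
v 1.812 2.501 0.54
v 2.372 1.762 2
v 1.601 2.603 0.672
v 2.161 1.864 2.133
v 1.347 2.581 0.759
v 1.907 1.842 2.219
v 1.118 2.441 0.776
v 1.678 1.702 2.236
v 0.975 2.22 0.719
v 1.535 1.481 2.179
v 0.957 1.977 0.603
v 1.517 1.238 2.063
v 1.068 1.778 0.46
v 1.628 1.039 1.92
v 1.279 1.676 0.327
v 1.839 0.937 1.788
v 1.533 1.698 0.241
v 2.093 0.959 1.701
v 1.762 1.838 0.224
v 2.322 1.099 1.684
v 1.905 2.059 0.281
v 2.465 1.32 1.741
f 2 1 5
f 2 5 3
f 3 5 6
f 3 6 4
f 5 1 7
f 5 7 6
f 6 7 8
f 6 8 4
f 7 1 9
f 7 9 8
f 8 9 10
f 8 10 4
f 9 1 11
f 9 11 10
f 10 11 12
f 10 12 4
f 11 1 13
f 11 13 12
f 12 13 14
f 12 14 4
f 13 1 15
f 13 15 14
f 14 15 16
f 14 16 4
f 15 1 17
f 15 17 16
f 16 17 18
f 16 18 4
f 17 1 2
f 17 2 18
f 18 2 3
f 18 3 4
f 20 19 22
f 20 22 21
f 22 19 23
f 22 23 21
f 23 19 24
f 23 24 21
f 24 19 25
f 24 25 21
f 25 19 26
f 25 26 21
f 26 19 27
f 26 27 21
f 27 19 28
f 27 28 21
f 28 19 29
f 28 29 21
f 29 19 30
f 29 30 21
f 30 19 31
f 30 31 21
f 31 19 32
f 31 32 21
f 32 19 20
f 32 20 21
f 33 44 38
f 33 38 34
f 33 34 40
f 33 40 43
f 33 43 44
f 34 38 42
f 38 44 37
f 44 43 35
f 43 40 39
f 40 34 41
f 36 42 37
f 36 37 35
f 36 35 39
f 36 39 41
f 36 41 42
f 37 42 38
f 35 37 44
f 39 35 43
f 41 39 40
f 42 41 34
f 46 45 48
f 46 48 47
f 48 45 49
f 48 49 47
f 49 45 50
f 49 50 47
f 50 45 51
f 50 51 47
f 51 45 52
f 51 52 47
f 52 45 53
f 52 53 47
f 53 45 54
f 53 54 47
f 54 45 46
f 54 46 47
f 56 55 59
f 56 59 57
f 57 59 60
f 57 60 58
f 59 55 61
f 59 61 60
f 60 61 62
f 60 62 58
f 61 55 63
f 61 63 62
f 62 63 64
f 62 64 58
f 63 55 65
f 63 65 64
f 64 65 66
f 64 66 58
f 65 55 67
f 65 67 66
f 66 67 68
f 66 68 58
f 67 55 69
f 67 69 68
f 68 69 70
f 68 70 58
f 69 55 71
f 69 71 70
f 70 71 72
f 70 72 58
f 71 55 73
f 71 73 72
f 72 73 74
f 72 74 58
f 73 55 75
f 73 75 74
f 74 75 76
f 74 76 58
f 75 55 77
f 75 77 76
f 76 77 78
f 76 78 58
f 77 55 79
f 77 79 78
f 78 79 80
f 78 80 58
f 79 55 56
f 79 56 80
f 80 56 57
f 80 57 58



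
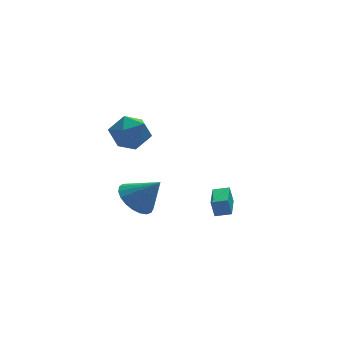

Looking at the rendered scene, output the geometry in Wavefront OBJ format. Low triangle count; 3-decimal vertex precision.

v 1.901 -1.393 -3.141
v 1.735 -1.29 -2.262
v 2.45 0.077 -3.208
v 2.284 0.179 -2.329
v 2.636 -1.659 -2.971
v 2.47 -1.557 -2.092
v 3.185 -0.19 -3.038
v 3.019 -0.087 -2.159
v -2.077 -2.485 -0.714
v -1.522 -3.006 -1.392
v -1.103 -3.015 0.494
v -1.325 -2.631 -1.386
v -1.257 -2.23 -1.264
v -1.332 -1.874 -1.047
v -1.536 -1.623 -0.773
v -1.833 -1.521 -0.488
v -2.172 -1.585 -0.242
v -2.495 -1.806 -0.078
v -2.746 -2.143 -0.023
v -2.882 -2.54 -0.089
v -2.878 -2.927 -0.262
v -2.736 -3.238 -0.513
v -2.48 -3.418 -0.799
v -2.154 -3.437 -1.07
v -1.815 -3.292 -1.28
v -2.773 -1.76 2.645
v -2.462 -1.257 3.489
v -2.018 -3.143 3.191
v -1.707 -2.64 4.035
v -2.706 -2.854 3.902
v -3.173 -1.999 3.564
v -1.307 -2.401 3.116
v -1.774 -1.546 2.778
v -1.556 -1.653 3.779
v -2.42 -1.933 4.265
v -2.06 -2.467 2.415
v -2.924 -2.747 2.901
f 2 4 1
f 5 2 1
f 1 4 3
f 3 5 1
f 2 8 4
f 6 2 5
f 6 8 2
f 4 8 3
f 7 5 3
f 3 8 7
f 7 6 5
f 8 6 7
f 10 9 12
f 10 12 11
f 12 9 13
f 12 13 11
f 13 9 14
f 13 14 11
f 14 9 15
f 14 15 11
f 15 9 16
f 15 16 11
f 16 9 17
f 16 17 11
f 17 9 18
f 17 18 11
f 18 9 19
f 18 19 11
f 19 9 20
f 19 20 11
f 20 9 21
f 20 21 11
f 21 9 22
f 21 22 11
f 22 9 23
f 22 23 11
f 23 9 24
f 23 24 11
f 24 9 25
f 24 25 11
f 25 9 10
f 25 10 11
f 26 37 31
f 26 31 27
f 26 27 33
f 26 33 36
f 26 36 37
f 27 31 35
f 31 37 30
f 37 36 28
f 36 33 32
f 33 27 34
f 29 35 30
f 29 30 28
f 29 28 32
f 29 32 34
f 29 34 35
f 30 35 31
f 28 30 37
f 32 28 36
f 34 32 33
f 35 34 27



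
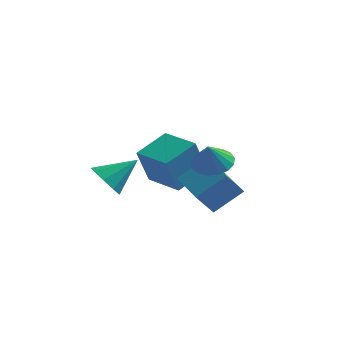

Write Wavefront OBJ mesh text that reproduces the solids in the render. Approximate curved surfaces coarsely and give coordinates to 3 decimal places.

v -0.601 -1.581 2.623
v -0.01 -2.375 2.617
v 0.621 -0.679 3.677
v 0.141 -1.97 2.095
v -0.056 -1.383 1.821
v -0.507 -0.889 1.921
v -1.003 -0.718 2.35
v -1.311 -0.951 2.906
v -1.287 -1.479 3.33
v -0.942 -2.055 3.422
v -0.438 -2.409 3.141
v 2.513 2.151 0.364
v 1.847 1.508 1.582
v 3.724 2.949 1.448
v 3.057 2.306 2.666
v 3.803 0.454 0.174
v 3.136 -0.189 1.392
v 5.013 1.252 1.258
v 4.347 0.609 2.476
v 3.739 0.503 3.35
v 4.719 0.363 3.367
v 3.641 -0.043 4.57
v 4.663 0.794 3.555
v 4.395 1.158 3.696
v 3.977 1.373 3.758
v 3.505 1.388 3.726
v 3.086 1.2 3.609
v 2.817 0.852 3.432
v 2.759 0.425 3.236
v 2.926 0.015 3.066
v 3.279 -0.283 2.962
v 3.738 -0.401 2.946
v 4.197 -0.312 3.023
v 4.551 -0.037 3.175
v 1.694 2.497 0.252
v 1.269 1.894 2.239
v -0.01 3.581 0.216
v -0.435 2.978 2.203
v 2.675 4.062 0.937
v 2.25 3.459 2.924
v 0.971 5.146 0.901
v 0.546 4.543 2.888
f 2 1 4
f 2 4 3
f 4 1 5
f 4 5 3
f 5 1 6
f 5 6 3
f 6 1 7
f 6 7 3
f 7 1 8
f 7 8 3
f 8 1 9
f 8 9 3
f 9 1 10
f 9 10 3
f 10 1 11
f 10 11 3
f 11 1 2
f 11 2 3
f 13 15 12
f 16 13 12
f 12 15 14
f 14 16 12
f 13 19 15
f 17 13 16
f 17 19 13
f 15 19 14
f 18 16 14
f 14 19 18
f 18 17 16
f 19 17 18
f 21 20 23
f 21 23 22
f 23 20 24
f 23 24 22
f 24 20 25
f 24 25 22
f 25 20 26
f 25 26 22
f 26 20 27
f 26 27 22
f 27 20 28
f 27 28 22
f 28 20 29
f 28 29 22
f 29 20 30
f 29 30 22
f 30 20 31
f 30 31 22
f 31 20 32
f 31 32 22
f 32 20 33
f 32 33 22
f 33 20 34
f 33 34 22
f 34 20 21
f 34 21 22
f 36 38 35
f 39 36 35
f 35 38 37
f 37 39 35
f 36 42 38
f 40 36 39
f 40 42 36
f 38 42 37
f 41 39 37
f 37 42 41
f 41 40 39
f 42 40 41



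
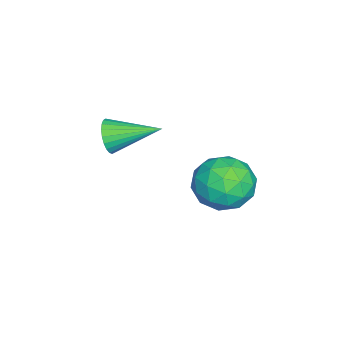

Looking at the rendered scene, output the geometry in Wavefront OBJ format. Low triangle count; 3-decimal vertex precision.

v -2.981 -0.523 2.04
v -2.684 -0.639 2.5
v -3.119 0.863 2.48
v -2.526 -0.58 2.361
v -2.438 -0.511 2.174
v -2.432 -0.445 1.966
v -2.51 -0.39 1.769
v -2.659 -0.355 1.614
v -2.858 -0.346 1.523
v -3.076 -0.364 1.511
v -3.279 -0.406 1.58
v -3.437 -0.466 1.719
v -3.525 -0.534 1.906
v -3.531 -0.601 2.114
v -3.453 -0.655 2.311
v -3.303 -0.69 2.467
v -3.105 -0.699 2.557
v -2.887 -0.681 2.569
v -1.72 3.343 1.128
v -1.007 3.04 1.553
v -2.553 2.5 1.927
v -1.84 2.197 2.352
v -2.103 3.032 2.47
v -1.588 3.553 1.976
v -1.972 1.987 1.504
v -1.457 2.508 1.01
v -1.162 2.202 1.785
v -1.244 2.848 2.382
v -2.316 2.692 1.098
v -2.398 3.338 1.695
v -1.291 3.266 1.27
v -2.269 2.274 2.21
v -2.424 2.765 2.279
v -2.005 2.587 2.528
v -1.632 3.567 1.519
v -1.213 3.389 1.769
v -1.857 3.384 2.308
v -2.347 2.151 1.711
v -1.928 1.973 1.961
v -1.555 2.953 0.952
v -1.136 2.775 1.201
v -1.703 2.156 1.172
v -0.963 2.595 1.656
v -1.452 2.1 2.126
v -1.53 1.976 1.627
v -1.227 2.282 1.337
v -1.01 2.975 2.007
v -1.5 2.479 2.477
v -1.655 2.97 2.546
v -1.352 3.276 2.256
v -1.102 2.482 2.143
v -2.06 3.061 1.003
v -2.55 2.565 1.473
v -2.208 2.264 1.224
v -1.905 2.57 0.934
v -2.108 3.44 1.354
v -2.597 2.945 1.824
v -2.333 3.258 2.143
v -2.03 3.564 1.853
v -2.458 3.058 1.337
f 2 1 4
f 2 4 3
f 4 1 5
f 4 5 3
f 5 1 6
f 5 6 3
f 6 1 7
f 6 7 3
f 7 1 8
f 7 8 3
f 8 1 9
f 8 9 3
f 9 1 10
f 9 10 3
f 10 1 11
f 10 11 3
f 11 1 12
f 11 12 3
f 12 1 13
f 12 13 3
f 13 1 14
f 13 14 3
f 14 1 15
f 14 15 3
f 15 1 16
f 15 16 3
f 16 1 17
f 16 17 3
f 17 1 18
f 17 18 3
f 18 1 2
f 18 2 3
f 19 56 35
f 56 30 59
f 35 59 24
f 56 59 35
f 19 35 31
f 35 24 36
f 31 36 20
f 35 36 31
f 19 31 40
f 31 20 41
f 40 41 26
f 31 41 40
f 19 40 52
f 40 26 55
f 52 55 29
f 40 55 52
f 19 52 56
f 52 29 60
f 56 60 30
f 52 60 56
f 20 36 47
f 36 24 50
f 47 50 28
f 36 50 47
f 24 59 37
f 59 30 58
f 37 58 23
f 59 58 37
f 30 60 57
f 60 29 53
f 57 53 21
f 60 53 57
f 29 55 54
f 55 26 42
f 54 42 25
f 55 42 54
f 26 41 46
f 41 20 43
f 46 43 27
f 41 43 46
f 22 48 34
f 48 28 49
f 34 49 23
f 48 49 34
f 22 34 32
f 34 23 33
f 32 33 21
f 34 33 32
f 22 32 39
f 32 21 38
f 39 38 25
f 32 38 39
f 22 39 44
f 39 25 45
f 44 45 27
f 39 45 44
f 22 44 48
f 44 27 51
f 48 51 28
f 44 51 48
f 23 49 37
f 49 28 50
f 37 50 24
f 49 50 37
f 21 33 57
f 33 23 58
f 57 58 30
f 33 58 57
f 25 38 54
f 38 21 53
f 54 53 29
f 38 53 54
f 27 45 46
f 45 25 42
f 46 42 26
f 45 42 46
f 28 51 47
f 51 27 43
f 47 43 20
f 51 43 47



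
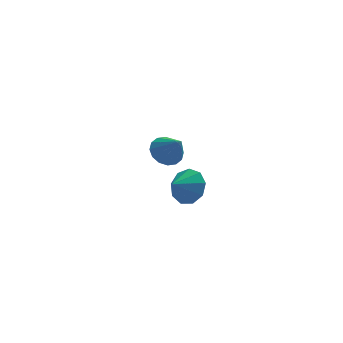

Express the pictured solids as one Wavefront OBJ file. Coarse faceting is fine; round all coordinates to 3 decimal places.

v 3.609 4.226 -1.655
v 4.365 4.026 -2.195
v 4.291 3.314 -0.365
v 4.481 4.443 -1.962
v 4.364 4.802 -1.646
v 4.045 5.006 -1.333
v 3.609 5.001 -1.106
v 3.173 4.789 -1.026
v 2.854 4.425 -1.114
v 2.737 4.008 -1.348
v 2.854 3.65 -1.663
v 3.173 3.445 -1.976
v 3.609 3.45 -2.203
v 4.046 3.663 -2.283
v 4.187 -2.296 0.17
v 4.772 -2.149 1.018
v 3.393 -2.944 0.83
v 4.294 -1.625 0.957
v 3.767 -1.415 0.528
v 3.436 -1.617 -0.068
v 3.457 -2.137 -0.553
v 3.82 -2.731 -0.7
v 4.355 -3.122 -0.44
v 4.811 -3.126 0.106
v 4.976 -2.741 0.681
f 2 1 4
f 2 4 3
f 4 1 5
f 4 5 3
f 5 1 6
f 5 6 3
f 6 1 7
f 6 7 3
f 7 1 8
f 7 8 3
f 8 1 9
f 8 9 3
f 9 1 10
f 9 10 3
f 10 1 11
f 10 11 3
f 11 1 12
f 11 12 3
f 12 1 13
f 12 13 3
f 13 1 14
f 13 14 3
f 14 1 2
f 14 2 3
f 16 15 18
f 16 18 17
f 18 15 19
f 18 19 17
f 19 15 20
f 19 20 17
f 20 15 21
f 20 21 17
f 21 15 22
f 21 22 17
f 22 15 23
f 22 23 17
f 23 15 24
f 23 24 17
f 24 15 25
f 24 25 17
f 25 15 16
f 25 16 17



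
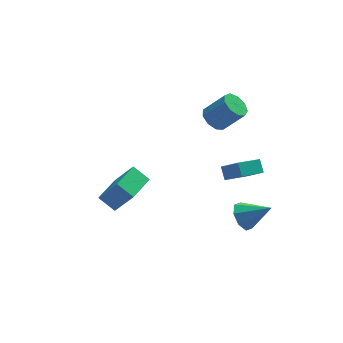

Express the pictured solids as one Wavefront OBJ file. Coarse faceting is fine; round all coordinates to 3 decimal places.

v 2.365 2.587 2.341
v 3.032 2.459 1.75
v 4.201 2.086 3.147
v 3.535 2.213 3.739
v 3.014 3.05 1.923
v 4.183 2.677 3.32
v 2.692 3.424 2.291
v 3.861 3.051 3.689
v 2.218 3.406 2.683
v 3.387 3.033 4.081
v 1.813 3.005 2.915
v 2.982 2.632 4.313
v 1.666 2.408 2.879
v 2.835 2.035 4.276
v 1.847 1.895 2.591
v 3.016 1.522 3.988
v 2.27 1.705 2.186
v 3.439 1.332 3.583
v 2.738 1.928 1.854
v 3.907 1.555 3.251
v 2.711 -3.262 -1.293
v 3.131 -3.662 -2.07
v 4.129 -3.878 -0.207
v 3.35 -2.962 -1.958
v 3.194 -2.437 -1.457
v 2.756 -2.395 -0.859
v 2.29 -2.861 -0.516
v 2.071 -3.561 -0.627
v 2.227 -4.086 -1.129
v 2.665 -4.128 -1.726
v -5.141 -1.951 0.746
v -4.214 -2.585 2.376
v -3.946 -0.425 0.659
v -3.018 -1.059 2.29
v -4.362 -2.601 0.05
v -3.434 -3.235 1.681
v -3.166 -1.075 -0.036
v -2.239 -1.709 1.594
v 1.621 -3.227 2.186
v 2.354 -4.034 3.127
v 1.556 -2.586 2.786
v 2.289 -3.394 3.727
v 3.011 -2.586 1.653
v 3.744 -3.394 2.594
v 2.946 -1.946 2.253
v 3.679 -2.753 3.194
f 2 1 5
f 2 5 3
f 3 5 6
f 3 6 4
f 5 1 7
f 5 7 6
f 6 7 8
f 6 8 4
f 7 1 9
f 7 9 8
f 8 9 10
f 8 10 4
f 9 1 11
f 9 11 10
f 10 11 12
f 10 12 4
f 11 1 13
f 11 13 12
f 12 13 14
f 12 14 4
f 13 1 15
f 13 15 14
f 14 15 16
f 14 16 4
f 15 1 17
f 15 17 16
f 16 17 18
f 16 18 4
f 17 1 19
f 17 19 18
f 18 19 20
f 18 20 4
f 19 1 2
f 19 2 20
f 20 2 3
f 20 3 4
f 22 21 24
f 22 24 23
f 24 21 25
f 24 25 23
f 25 21 26
f 25 26 23
f 26 21 27
f 26 27 23
f 27 21 28
f 27 28 23
f 28 21 29
f 28 29 23
f 29 21 30
f 29 30 23
f 30 21 22
f 30 22 23
f 32 34 31
f 35 32 31
f 31 34 33
f 33 35 31
f 32 38 34
f 36 32 35
f 36 38 32
f 34 38 33
f 37 35 33
f 33 38 37
f 37 36 35
f 38 36 37
f 40 42 39
f 43 40 39
f 39 42 41
f 41 43 39
f 40 46 42
f 44 40 43
f 44 46 40
f 42 46 41
f 45 43 41
f 41 46 45
f 45 44 43
f 46 44 45



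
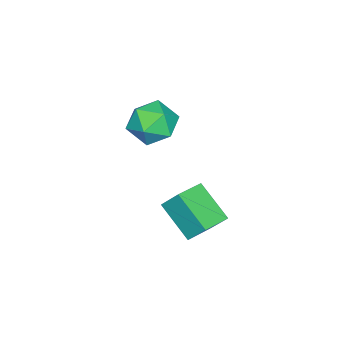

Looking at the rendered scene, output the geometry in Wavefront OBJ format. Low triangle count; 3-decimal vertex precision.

v 0.475 2.587 0.167
v -0.047 1.214 1.259
v 0.521 3.323 1.113
v -0.001 1.95 2.206
v 1.701 2.27 0.354
v 1.179 0.897 1.447
v 1.747 3.006 1.301
v 1.225 1.633 2.393
v -4.292 -1.123 1.804
v -3.409 -1.341 2.519
v -3.791 -2.579 0.741
v -2.908 -2.797 1.456
v -3.995 -2.97 1.81
v -4.305 -2.07 2.467
v -2.895 -1.85 0.793
v -3.205 -0.95 1.45
v -2.546 -1.79 1.894
v -3.226 -2.483 2.523
v -3.974 -1.437 0.737
v -4.654 -2.13 1.366
f 2 4 1
f 5 2 1
f 1 4 3
f 3 5 1
f 2 8 4
f 6 2 5
f 6 8 2
f 4 8 3
f 7 5 3
f 3 8 7
f 7 6 5
f 8 6 7
f 9 20 14
f 9 14 10
f 9 10 16
f 9 16 19
f 9 19 20
f 10 14 18
f 14 20 13
f 20 19 11
f 19 16 15
f 16 10 17
f 12 18 13
f 12 13 11
f 12 11 15
f 12 15 17
f 12 17 18
f 13 18 14
f 11 13 20
f 15 11 19
f 17 15 16
f 18 17 10



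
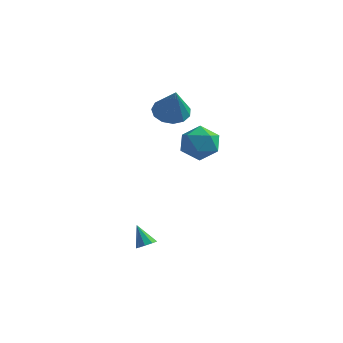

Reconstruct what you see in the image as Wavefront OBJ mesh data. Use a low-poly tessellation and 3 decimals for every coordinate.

v 0.105 -3.25 -4.224
v 0.424 -2.795 -4.152
v -0.585 -2.93 -3.196
v 0.126 -2.712 -4.378
v -0.182 -2.881 -4.532
v -0.355 -3.223 -4.542
v -0.313 -3.577 -4.403
v -0.075 -3.779 -4.181
v 0.247 -3.733 -3.979
v 0.503 -3.462 -3.891
v 0.573 -3.091 -3.96
v -1.803 3.592 1.507
v -1.028 4.255 1.52
v -1.177 2.828 3.293
v -1.467 4.514 1.784
v -2.013 4.481 1.961
v -2.492 4.165 1.994
v -2.752 3.667 1.872
v -2.711 3.145 1.635
v -2.381 2.765 1.357
v -1.868 2.648 1.126
v -1.334 2.83 1.017
v -0.949 3.254 1.064
v -0.835 3.785 1.251
v 1.34 0.41 1.911
v 2.075 0.062 1.148
v 1.305 -1.242 2.632
v 2.04 -1.59 1.869
v 2.357 -0.875 2.663
v 2.378 0.147 2.217
v 1.002 -1.327 1.563
v 1.023 -0.305 1.117
v 1.866 -1.011 0.933
v 2.703 -0.732 1.614
v 0.677 -0.448 2.166
v 1.514 -0.169 2.847
f 2 1 4
f 2 4 3
f 4 1 5
f 4 5 3
f 5 1 6
f 5 6 3
f 6 1 7
f 6 7 3
f 7 1 8
f 7 8 3
f 8 1 9
f 8 9 3
f 9 1 10
f 9 10 3
f 10 1 11
f 10 11 3
f 11 1 2
f 11 2 3
f 13 12 15
f 13 15 14
f 15 12 16
f 15 16 14
f 16 12 17
f 16 17 14
f 17 12 18
f 17 18 14
f 18 12 19
f 18 19 14
f 19 12 20
f 19 20 14
f 20 12 21
f 20 21 14
f 21 12 22
f 21 22 14
f 22 12 23
f 22 23 14
f 23 12 24
f 23 24 14
f 24 12 13
f 24 13 14
f 25 36 30
f 25 30 26
f 25 26 32
f 25 32 35
f 25 35 36
f 26 30 34
f 30 36 29
f 36 35 27
f 35 32 31
f 32 26 33
f 28 34 29
f 28 29 27
f 28 27 31
f 28 31 33
f 28 33 34
f 29 34 30
f 27 29 36
f 31 27 35
f 33 31 32
f 34 33 26



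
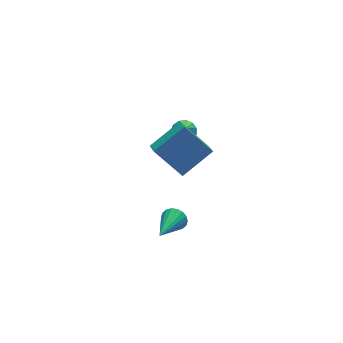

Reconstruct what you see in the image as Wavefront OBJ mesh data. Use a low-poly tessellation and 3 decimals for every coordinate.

v -1.935 -4.433 3.026
v -2.757 -3.696 4.128
v -1.802 -3.676 2.619
v -2.624 -2.939 3.721
v -0.656 -4.221 3.839
v -1.478 -3.484 4.941
v -0.523 -3.464 3.432
v -1.345 -2.727 4.534
v -1.798 -3.29 -0.842
v -1.49 -3.371 -0.418
v -2.862 -4.47 -0.298
v -1.639 -3.204 -0.344
v -1.818 -3.053 -0.368
v -1.994 -2.949 -0.487
v -2.131 -2.913 -0.675
v -2.202 -2.951 -0.897
v -2.193 -3.056 -1.108
v -2.105 -3.208 -1.266
v -1.957 -3.376 -1.34
v -1.777 -3.526 -1.316
v -1.602 -3.63 -1.197
v -1.465 -3.667 -1.009
v -1.394 -3.628 -0.787
v -1.403 -3.523 -0.576
v -0.616 -1.343 2.469
v -0.126 -1.42 2.53
v -0.884 -2.197 3.531
v -0.192 -1.198 2.692
v -0.393 -1.023 2.782
v -0.665 -0.949 2.773
v -0.921 -1 2.667
v -1.08 -1.16 2.498
v -1.092 -1.378 2.32
v -0.953 -1.585 2.189
v -0.706 -1.715 2.147
v -0.431 -1.727 2.207
v -0.215 -1.617 2.35
f 2 4 1
f 5 2 1
f 1 4 3
f 3 5 1
f 2 8 4
f 6 2 5
f 6 8 2
f 4 8 3
f 7 5 3
f 3 8 7
f 7 6 5
f 8 6 7
f 10 9 12
f 10 12 11
f 12 9 13
f 12 13 11
f 13 9 14
f 13 14 11
f 14 9 15
f 14 15 11
f 15 9 16
f 15 16 11
f 16 9 17
f 16 17 11
f 17 9 18
f 17 18 11
f 18 9 19
f 18 19 11
f 19 9 20
f 19 20 11
f 20 9 21
f 20 21 11
f 21 9 22
f 21 22 11
f 22 9 23
f 22 23 11
f 23 9 24
f 23 24 11
f 24 9 10
f 24 10 11
f 26 25 28
f 26 28 27
f 28 25 29
f 28 29 27
f 29 25 30
f 29 30 27
f 30 25 31
f 30 31 27
f 31 25 32
f 31 32 27
f 32 25 33
f 32 33 27
f 33 25 34
f 33 34 27
f 34 25 35
f 34 35 27
f 35 25 36
f 35 36 27
f 36 25 37
f 36 37 27
f 37 25 26
f 37 26 27



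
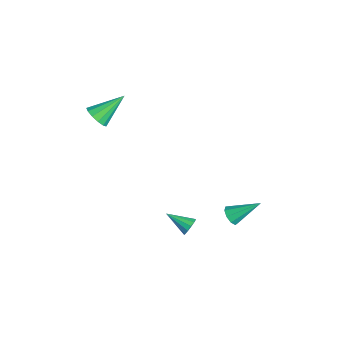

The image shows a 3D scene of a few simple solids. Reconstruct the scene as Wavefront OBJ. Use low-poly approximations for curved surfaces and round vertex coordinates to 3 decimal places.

v 3.152 2.595 -3.618
v 3.75 2.442 -3.561
v 3.428 4.085 -2.522
v 3.697 2.698 -3.895
v 3.389 2.906 -4.1
v 2.97 2.968 -4.079
v 2.636 2.856 -3.843
v 2.544 2.622 -3.502
v 2.735 2.376 -3.215
v 3.122 2.232 -3.117
v 3.523 2.258 -3.254
v 4.288 0.181 -2.884
v 4.637 0.175 -2.446
v 3.532 -0.921 -2.296
v 4.404 0.375 -2.372
v 4.134 0.513 -2.46
v 3.913 0.545 -2.683
v 3.811 0.462 -2.97
v 3.861 0.29 -3.229
v 4.046 0.083 -3.379
v 4.308 -0.093 -3.372
v 4.563 -0.182 -3.21
v 4.732 -0.155 -2.944
v 4.759 -0.022 -2.66
v 0.317 -3.909 3.374
v 0.775 -4.195 3.908
v -0.057 -2.391 4.506
v 1.02 -3.948 3.659
v 1.042 -3.689 3.318
v 0.834 -3.5 2.996
v 0.461 -3.44 2.793
v 0.043 -3.529 2.775
v -0.289 -3.739 2.947
v -0.428 -4.003 3.254
v -0.331 -4.237 3.6
v -0.028 -4.366 3.873
v 0.384 -4.351 3.988
f 2 1 4
f 2 4 3
f 4 1 5
f 4 5 3
f 5 1 6
f 5 6 3
f 6 1 7
f 6 7 3
f 7 1 8
f 7 8 3
f 8 1 9
f 8 9 3
f 9 1 10
f 9 10 3
f 10 1 11
f 10 11 3
f 11 1 2
f 11 2 3
f 13 12 15
f 13 15 14
f 15 12 16
f 15 16 14
f 16 12 17
f 16 17 14
f 17 12 18
f 17 18 14
f 18 12 19
f 18 19 14
f 19 12 20
f 19 20 14
f 20 12 21
f 20 21 14
f 21 12 22
f 21 22 14
f 22 12 23
f 22 23 14
f 23 12 24
f 23 24 14
f 24 12 13
f 24 13 14
f 26 25 28
f 26 28 27
f 28 25 29
f 28 29 27
f 29 25 30
f 29 30 27
f 30 25 31
f 30 31 27
f 31 25 32
f 31 32 27
f 32 25 33
f 32 33 27
f 33 25 34
f 33 34 27
f 34 25 35
f 34 35 27
f 35 25 36
f 35 36 27
f 36 25 37
f 36 37 27
f 37 25 26
f 37 26 27



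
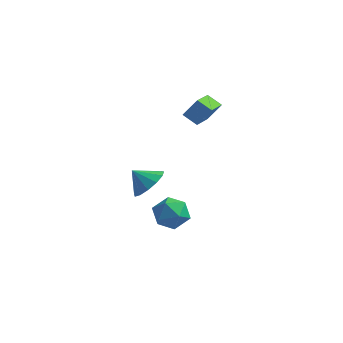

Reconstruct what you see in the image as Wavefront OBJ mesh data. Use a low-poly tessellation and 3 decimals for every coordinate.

v -1.419 0.516 -2.018
v -0.893 1.3 -1.632
v -0.087 0.04 -2.868
v 0.439 0.824 -2.482
v 0.158 0.052 -1.878
v -0.665 0.346 -1.353
v -0.315 0.994 -3.147
v -1.138 1.288 -2.622
v -0.211 1.596 -2.33
v 0.082 1.013 -1.546
v -1.062 0.327 -2.954
v -0.769 -0.256 -2.17
v 0.195 3.732 2.718
v 0.337 1.914 3.465
v -0.577 3.854 3.164
v -0.435 2.037 3.911
v 0.775 4.143 3.609
v 0.917 2.326 4.356
v 0.003 4.266 4.055
v 0.145 2.448 4.802
v -0.911 -1.104 0.979
v -0.237 -1.096 1.703
v -1.729 -1.176 1.741
v -0.372 -0.563 1.609
v -0.678 -0.202 1.315
v -1.059 -0.127 0.914
v -1.392 -0.362 0.534
v -1.573 -0.832 0.295
v -1.544 -1.389 0.273
v -1.314 -1.855 0.475
v -0.956 -2.082 0.838
v -0.584 -1.999 1.245
v -0.315 -1.631 1.568
f 1 12 6
f 1 6 2
f 1 2 8
f 1 8 11
f 1 11 12
f 2 6 10
f 6 12 5
f 12 11 3
f 11 8 7
f 8 2 9
f 4 10 5
f 4 5 3
f 4 3 7
f 4 7 9
f 4 9 10
f 5 10 6
f 3 5 12
f 7 3 11
f 9 7 8
f 10 9 2
f 14 16 13
f 17 14 13
f 13 16 15
f 15 17 13
f 14 20 16
f 18 14 17
f 18 20 14
f 16 20 15
f 19 17 15
f 15 20 19
f 19 18 17
f 20 18 19
f 22 21 24
f 22 24 23
f 24 21 25
f 24 25 23
f 25 21 26
f 25 26 23
f 26 21 27
f 26 27 23
f 27 21 28
f 27 28 23
f 28 21 29
f 28 29 23
f 29 21 30
f 29 30 23
f 30 21 31
f 30 31 23
f 31 21 32
f 31 32 23
f 32 21 33
f 32 33 23
f 33 21 22
f 33 22 23



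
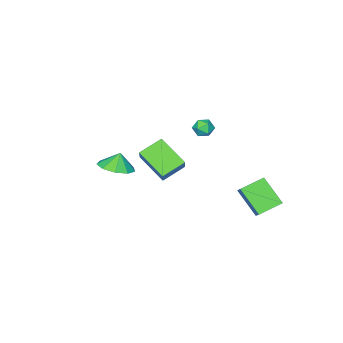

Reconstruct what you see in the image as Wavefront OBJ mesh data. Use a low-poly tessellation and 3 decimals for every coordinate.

v -1.718 1.911 2.932
v -1.073 2.023 2.834
v -1.527 0.857 2.986
v -0.882 0.969 2.888
v -1.167 1.155 3.456
v -1.285 1.806 3.423
v -1.315 1.074 2.397
v -1.433 1.725 2.364
v -0.823 1.506 2.503
v -0.732 1.556 3.158
v -1.868 1.324 2.662
v -1.777 1.374 3.317
v 2.953 -0.922 0.626
v 3.697 -0.192 0.909
v 2.607 -0.938 1.574
v 3.079 0.149 0.69
v 2.402 -0.011 0.441
v 1.983 -0.597 0.278
v 2.018 -1.335 0.278
v 2.49 -1.88 0.44
v 3.179 -1.976 0.689
v 3.762 -1.579 0.909
v 3.966 -0.874 0.996
v -3.12 3.754 -4.043
v -3.119 2.313 -2.685
v -4.486 4.226 -3.541
v -4.485 2.785 -2.183
v -2.575 4.495 -3.257
v -2.574 3.054 -1.899
v -3.941 4.967 -2.755
v -3.94 3.526 -1.397
v -3.2 -3.829 -1.855
v -2.491 -3.102 -0.764
v -3.294 -2.023 -2.998
v -2.585 -1.295 -1.908
v -1.795 -4.185 -2.532
v -1.086 -3.457 -1.442
v -1.889 -2.378 -3.676
v -1.18 -1.651 -2.585
f 1 12 6
f 1 6 2
f 1 2 8
f 1 8 11
f 1 11 12
f 2 6 10
f 6 12 5
f 12 11 3
f 11 8 7
f 8 2 9
f 4 10 5
f 4 5 3
f 4 3 7
f 4 7 9
f 4 9 10
f 5 10 6
f 3 5 12
f 7 3 11
f 9 7 8
f 10 9 2
f 14 13 16
f 14 16 15
f 16 13 17
f 16 17 15
f 17 13 18
f 17 18 15
f 18 13 19
f 18 19 15
f 19 13 20
f 19 20 15
f 20 13 21
f 20 21 15
f 21 13 22
f 21 22 15
f 22 13 23
f 22 23 15
f 23 13 14
f 23 14 15
f 25 27 24
f 28 25 24
f 24 27 26
f 26 28 24
f 25 31 27
f 29 25 28
f 29 31 25
f 27 31 26
f 30 28 26
f 26 31 30
f 30 29 28
f 31 29 30
f 33 35 32
f 36 33 32
f 32 35 34
f 34 36 32
f 33 39 35
f 37 33 36
f 37 39 33
f 35 39 34
f 38 36 34
f 34 39 38
f 38 37 36
f 39 37 38



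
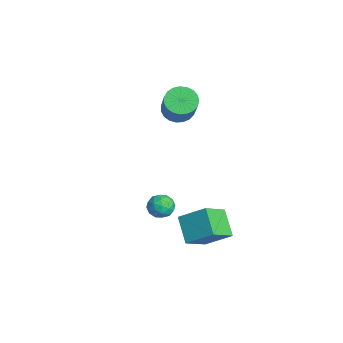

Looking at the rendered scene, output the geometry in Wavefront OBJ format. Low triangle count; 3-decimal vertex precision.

v 2.334 1.018 -3.684
v 3.029 -0.116 -2.812
v 3.012 2.119 -2.794
v 3.707 0.986 -1.922
v 3.533 1.034 -4.618
v 4.228 -0.099 -3.746
v 4.211 2.136 -3.728
v 4.906 1.002 -2.856
v -2.243 1.407 0.838
v -1.673 1.81 0.389
v -0.307 1.575 1.912
v -0.877 1.173 2.362
v -1.823 2.068 0.563
v -0.456 1.833 2.086
v -2.045 2.212 0.785
v -0.678 1.977 2.308
v -2.302 2.216 1.015
v -0.935 1.981 2.539
v -2.548 2.081 1.216
v -1.181 1.846 2.739
v -2.742 1.829 1.351
v -1.375 1.594 2.874
v -2.849 1.505 1.397
v -1.483 1.27 2.92
v -2.852 1.163 1.347
v -1.485 0.928 2.87
v -2.75 0.864 1.209
v -1.383 0.629 2.732
v -2.56 0.659 1.007
v -1.193 0.424 2.53
v -2.315 0.583 0.775
v -0.948 0.348 2.299
v -2.058 0.65 0.555
v -0.691 0.415 2.078
v -1.833 0.848 0.384
v -0.466 0.613 1.907
v -1.679 1.142 0.291
v -0.312 0.907 1.814
v -1.622 1.483 0.293
v -0.256 1.248 1.816
v 2.197 -0.439 -2.349
v 2.805 -0.18 -2.135
v 2.575 -1.48 -2.165
v 3.183 -1.221 -1.951
v 2.612 -1.129 -1.567
v 2.379 -0.486 -1.681
v 3.001 -1.174 -2.619
v 2.768 -0.531 -2.733
v 3.302 -0.635 -2.302
v 3.061 -0.607 -1.652
v 2.319 -1.053 -2.648
v 2.078 -1.025 -1.998
v 2.468 -0.218 -2.258
v 2.912 -1.442 -2.042
v 2.577 -1.388 -1.816
v 2.934 -1.236 -1.69
v 2.217 -0.398 -1.991
v 2.574 -0.246 -1.865
v 2.461 -0.804 -1.531
v 2.806 -1.414 -2.435
v 3.163 -1.262 -2.309
v 2.446 -0.424 -2.61
v 2.803 -0.272 -2.484
v 2.919 -0.856 -2.769
v 3.117 -0.333 -2.231
v 3.339 -0.945 -2.123
v 3.233 -0.917 -2.515
v 3.095 -0.539 -2.582
v 2.976 -0.317 -1.848
v 3.198 -0.929 -1.74
v 2.863 -0.875 -1.515
v 2.725 -0.497 -1.581
v 3.268 -0.584 -1.947
v 2.182 -0.731 -2.56
v 2.404 -1.343 -2.452
v 2.655 -1.163 -2.719
v 2.517 -0.785 -2.785
v 2.041 -0.715 -2.177
v 2.263 -1.327 -2.069
v 2.285 -1.121 -1.718
v 2.147 -0.743 -1.785
v 2.112 -1.076 -2.353
f 2 4 1
f 5 2 1
f 1 4 3
f 3 5 1
f 2 8 4
f 6 2 5
f 6 8 2
f 4 8 3
f 7 5 3
f 3 8 7
f 7 6 5
f 8 6 7
f 10 9 13
f 10 13 11
f 11 13 14
f 11 14 12
f 13 9 15
f 13 15 14
f 14 15 16
f 14 16 12
f 15 9 17
f 15 17 16
f 16 17 18
f 16 18 12
f 17 9 19
f 17 19 18
f 18 19 20
f 18 20 12
f 19 9 21
f 19 21 20
f 20 21 22
f 20 22 12
f 21 9 23
f 21 23 22
f 22 23 24
f 22 24 12
f 23 9 25
f 23 25 24
f 24 25 26
f 24 26 12
f 25 9 27
f 25 27 26
f 26 27 28
f 26 28 12
f 27 9 29
f 27 29 28
f 28 29 30
f 28 30 12
f 29 9 31
f 29 31 30
f 30 31 32
f 30 32 12
f 31 9 33
f 31 33 32
f 32 33 34
f 32 34 12
f 33 9 35
f 33 35 34
f 34 35 36
f 34 36 12
f 35 9 37
f 35 37 36
f 36 37 38
f 36 38 12
f 37 9 39
f 37 39 38
f 38 39 40
f 38 40 12
f 39 9 10
f 39 10 40
f 40 10 11
f 40 11 12
f 41 78 57
f 78 52 81
f 57 81 46
f 78 81 57
f 41 57 53
f 57 46 58
f 53 58 42
f 57 58 53
f 41 53 62
f 53 42 63
f 62 63 48
f 53 63 62
f 41 62 74
f 62 48 77
f 74 77 51
f 62 77 74
f 41 74 78
f 74 51 82
f 78 82 52
f 74 82 78
f 42 58 69
f 58 46 72
f 69 72 50
f 58 72 69
f 46 81 59
f 81 52 80
f 59 80 45
f 81 80 59
f 52 82 79
f 82 51 75
f 79 75 43
f 82 75 79
f 51 77 76
f 77 48 64
f 76 64 47
f 77 64 76
f 48 63 68
f 63 42 65
f 68 65 49
f 63 65 68
f 44 70 56
f 70 50 71
f 56 71 45
f 70 71 56
f 44 56 54
f 56 45 55
f 54 55 43
f 56 55 54
f 44 54 61
f 54 43 60
f 61 60 47
f 54 60 61
f 44 61 66
f 61 47 67
f 66 67 49
f 61 67 66
f 44 66 70
f 66 49 73
f 70 73 50
f 66 73 70
f 45 71 59
f 71 50 72
f 59 72 46
f 71 72 59
f 43 55 79
f 55 45 80
f 79 80 52
f 55 80 79
f 47 60 76
f 60 43 75
f 76 75 51
f 60 75 76
f 49 67 68
f 67 47 64
f 68 64 48
f 67 64 68
f 50 73 69
f 73 49 65
f 69 65 42
f 73 65 69

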